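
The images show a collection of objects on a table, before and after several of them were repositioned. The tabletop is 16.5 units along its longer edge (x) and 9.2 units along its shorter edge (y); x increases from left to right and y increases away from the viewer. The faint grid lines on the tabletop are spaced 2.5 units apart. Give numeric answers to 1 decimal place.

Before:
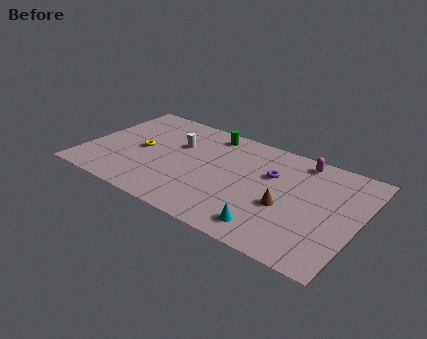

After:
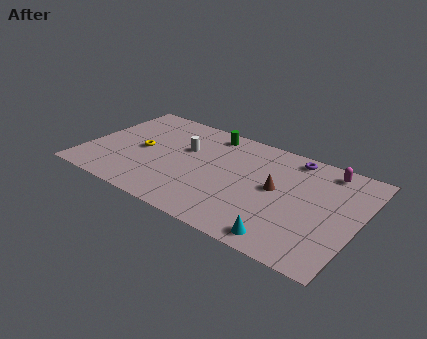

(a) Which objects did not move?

the yellow torus and the green cylinder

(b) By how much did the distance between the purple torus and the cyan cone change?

+2.5

Before: roughly 4.5 units apart; after: 7.0. That's 2.5 units further apart.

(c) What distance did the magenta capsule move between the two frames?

1.6

From (12.6, 8.1) to (14.2, 8.0), the magenta capsule covered √(1.6² + 0.1²) ≈ 1.6 units.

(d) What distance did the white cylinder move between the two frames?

0.5

The white cylinder was near (5.3, 6.0) before and (5.8, 5.8) after, so it travelled √(0.5² + 0.2²) ≈ 0.5 units.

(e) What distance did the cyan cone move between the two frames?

1.1

The cyan cone moved from about (11.7, 1.5) to (12.7, 1.1), a distance of √(1.0² + 0.4²) ≈ 1.1.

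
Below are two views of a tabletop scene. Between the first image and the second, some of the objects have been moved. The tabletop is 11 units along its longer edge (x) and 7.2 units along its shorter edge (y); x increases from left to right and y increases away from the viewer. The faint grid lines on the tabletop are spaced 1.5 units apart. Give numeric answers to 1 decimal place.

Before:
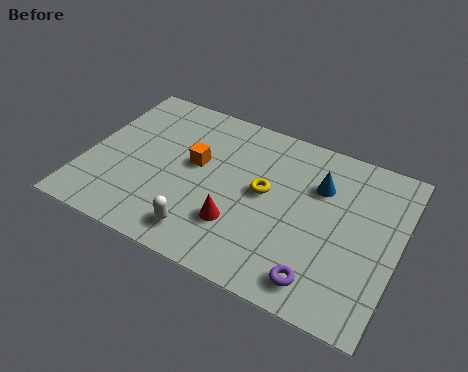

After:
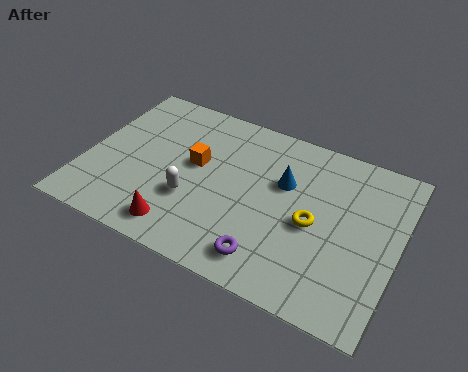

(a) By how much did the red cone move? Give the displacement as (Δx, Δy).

(-1.9, -1.0)

From the two frames, the red cone sits at roughly (5.6, 2.1) before and (3.7, 1.1) after.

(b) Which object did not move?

the orange cube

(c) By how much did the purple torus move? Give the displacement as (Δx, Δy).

(-1.8, 0.1)

The purple torus started near (8.6, 1.1) and ended near (6.8, 1.2).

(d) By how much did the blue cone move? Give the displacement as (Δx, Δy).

(-1.2, -0.4)

From the two frames, the blue cone sits at roughly (8.1, 5.0) before and (6.9, 4.6) after.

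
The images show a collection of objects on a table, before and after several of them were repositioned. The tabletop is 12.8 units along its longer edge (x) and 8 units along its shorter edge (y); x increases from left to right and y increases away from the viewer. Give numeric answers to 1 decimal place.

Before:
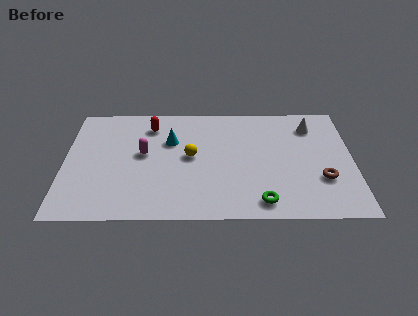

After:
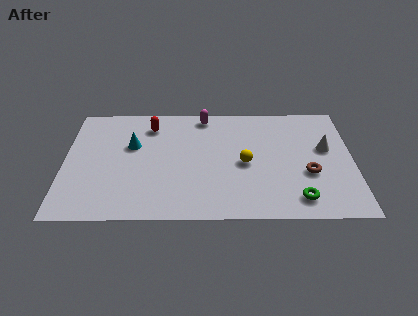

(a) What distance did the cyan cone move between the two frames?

1.7

From (4.7, 5.3) to (3.0, 5.0), the cyan cone covered √(1.7² + 0.3²) ≈ 1.7 units.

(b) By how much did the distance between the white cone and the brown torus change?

-1.8

Before: roughly 3.7 units apart; after: 1.9. That's 1.8 units closer together.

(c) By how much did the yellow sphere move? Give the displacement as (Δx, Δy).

(2.4, -0.5)

The yellow sphere started near (5.6, 4.2) and ended near (8.0, 3.7).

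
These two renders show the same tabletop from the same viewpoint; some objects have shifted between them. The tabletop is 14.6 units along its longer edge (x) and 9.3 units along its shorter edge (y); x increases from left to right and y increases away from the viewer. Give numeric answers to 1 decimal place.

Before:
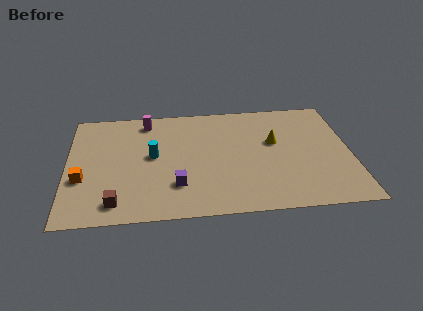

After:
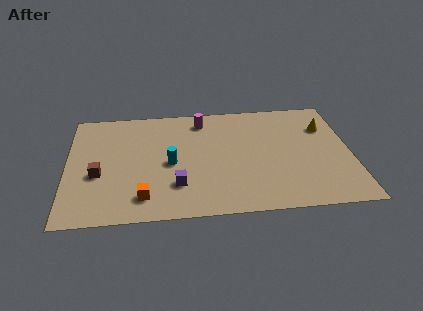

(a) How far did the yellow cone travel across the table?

2.9

The yellow cone was near (10.7, 5.6) before and (13.4, 6.6) after, so it travelled √(2.7² + 1.0²) ≈ 2.9 units.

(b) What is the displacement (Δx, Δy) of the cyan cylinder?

(0.9, -0.7)

From the two frames, the cyan cylinder sits at roughly (4.4, 5.0) before and (5.3, 4.3) after.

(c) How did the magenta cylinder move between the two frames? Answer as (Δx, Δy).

(2.9, -0.2)

The magenta cylinder was at about (4.1, 8.0) and moved to about (7.0, 7.8).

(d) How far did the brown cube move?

2.5

The brown cube moved from about (2.5, 1.4) to (1.6, 3.7), a distance of √(0.9² + 2.3²) ≈ 2.5.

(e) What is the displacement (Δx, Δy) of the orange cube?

(3.1, -1.7)

From the two frames, the orange cube sits at roughly (0.8, 3.4) before and (3.9, 1.7) after.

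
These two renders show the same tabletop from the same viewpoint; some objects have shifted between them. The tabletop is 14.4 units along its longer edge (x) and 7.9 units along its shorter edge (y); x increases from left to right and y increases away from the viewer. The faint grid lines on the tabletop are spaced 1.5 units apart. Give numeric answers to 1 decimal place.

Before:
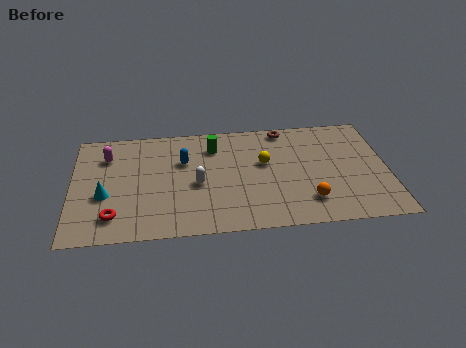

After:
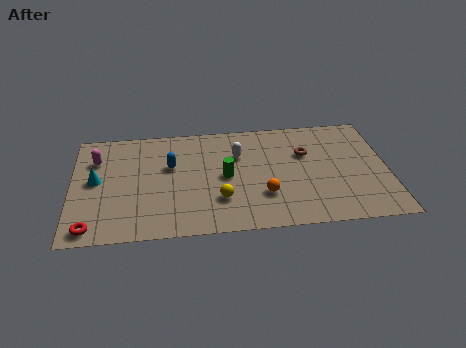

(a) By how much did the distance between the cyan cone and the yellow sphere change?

-1.6

They were about 7.5 units apart before and 5.9 after — 1.6 units closer together.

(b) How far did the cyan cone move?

1.2

From (1.5, 3.1) to (1.1, 4.2), the cyan cone covered √(0.4² + 1.1²) ≈ 1.2 units.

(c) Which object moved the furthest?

the yellow sphere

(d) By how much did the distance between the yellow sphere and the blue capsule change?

-0.3

They were about 3.7 units apart before and 3.4 after — 0.3 units closer together.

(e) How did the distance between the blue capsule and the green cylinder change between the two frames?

+1.0

They were about 1.7 units apart before and 2.7 after — 1.0 units further apart.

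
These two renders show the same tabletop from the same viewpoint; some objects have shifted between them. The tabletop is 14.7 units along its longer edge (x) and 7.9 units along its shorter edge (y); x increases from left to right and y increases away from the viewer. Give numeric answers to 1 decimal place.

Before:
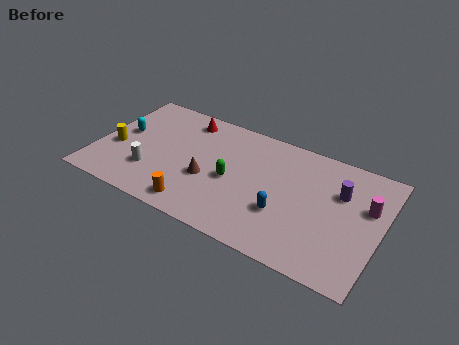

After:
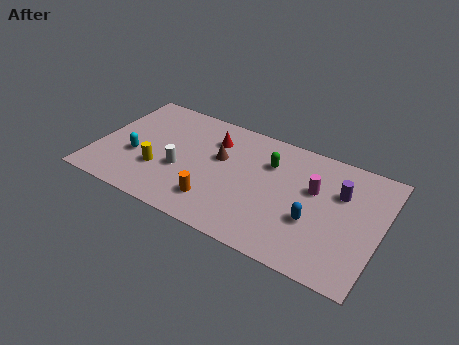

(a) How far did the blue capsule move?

1.5

The blue capsule moved from about (9.9, 2.7) to (11.4, 2.9), a distance of √(1.5² + 0.2²) ≈ 1.5.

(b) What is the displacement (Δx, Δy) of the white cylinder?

(1.5, 0.8)

From the two frames, the white cylinder sits at roughly (3.0, 2.3) before and (4.5, 3.1) after.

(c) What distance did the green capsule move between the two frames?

2.6

From (7.1, 3.6) to (8.8, 5.6), the green capsule covered √(1.7² + 2.0²) ≈ 2.6 units.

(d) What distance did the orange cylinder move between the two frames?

1.1

The orange cylinder was near (5.6, 1.1) before and (6.5, 1.8) after, so it travelled √(0.9² + 0.7²) ≈ 1.1 units.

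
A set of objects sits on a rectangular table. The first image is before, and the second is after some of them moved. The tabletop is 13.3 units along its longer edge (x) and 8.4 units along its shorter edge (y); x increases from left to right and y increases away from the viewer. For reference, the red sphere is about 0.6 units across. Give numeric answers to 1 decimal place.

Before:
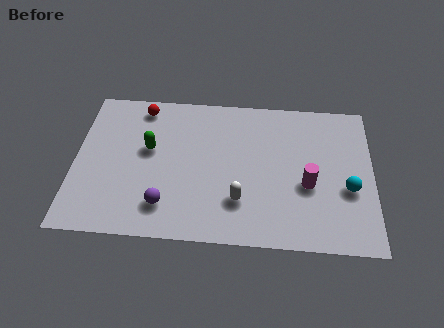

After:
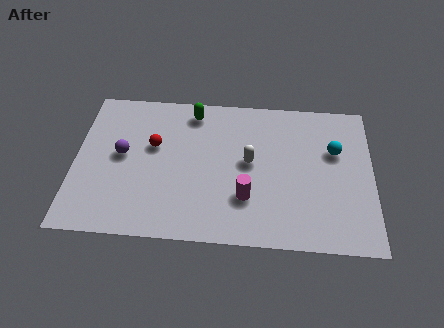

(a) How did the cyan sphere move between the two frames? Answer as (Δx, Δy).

(-0.6, 2.1)

The cyan sphere was at about (12.2, 3.3) and moved to about (11.6, 5.4).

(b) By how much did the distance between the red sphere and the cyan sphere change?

-2.0

The distance was about 10.1 in the first image and 8.1 in the second, so they moved 2.0 units closer together.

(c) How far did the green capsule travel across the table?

3.0

From (3.3, 4.9) to (5.2, 7.2), the green capsule covered √(1.9² + 2.3²) ≈ 3.0 units.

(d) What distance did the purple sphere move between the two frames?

3.4

The purple sphere moved from about (4.1, 1.8) to (2.1, 4.5), a distance of √(2.0² + 2.7²) ≈ 3.4.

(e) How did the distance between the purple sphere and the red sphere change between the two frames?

-4.1

They were about 5.6 units apart before and 1.5 after — 4.1 units closer together.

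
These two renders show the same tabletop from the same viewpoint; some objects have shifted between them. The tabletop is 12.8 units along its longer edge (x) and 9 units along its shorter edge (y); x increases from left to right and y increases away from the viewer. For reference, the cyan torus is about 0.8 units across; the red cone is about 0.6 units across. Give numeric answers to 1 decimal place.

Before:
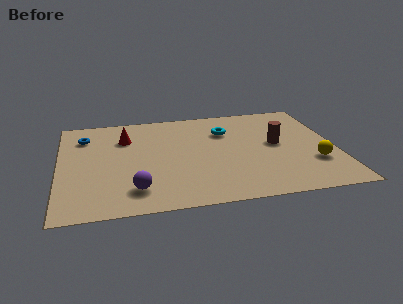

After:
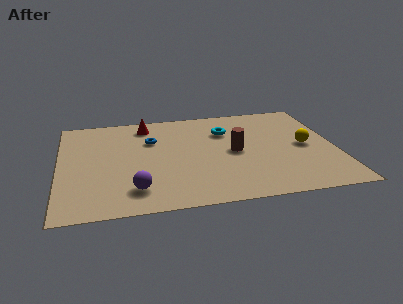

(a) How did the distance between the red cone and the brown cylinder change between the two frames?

-2.1

Before: roughly 7.2 units apart; after: 5.1. That's 2.1 units closer together.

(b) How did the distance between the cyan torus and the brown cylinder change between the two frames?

-0.8

They were about 2.8 units apart before and 2.0 after — 0.8 units closer together.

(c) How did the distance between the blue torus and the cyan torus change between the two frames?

-3.1

The distance was about 6.6 in the first image and 3.5 in the second, so they moved 3.1 units closer together.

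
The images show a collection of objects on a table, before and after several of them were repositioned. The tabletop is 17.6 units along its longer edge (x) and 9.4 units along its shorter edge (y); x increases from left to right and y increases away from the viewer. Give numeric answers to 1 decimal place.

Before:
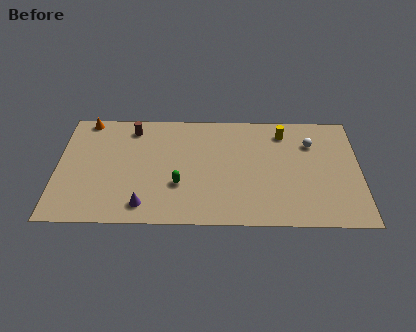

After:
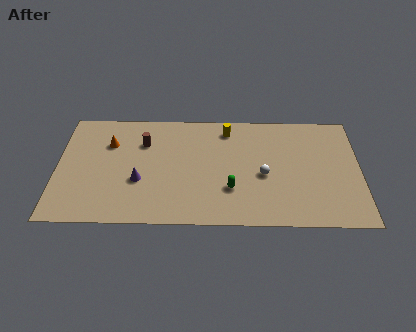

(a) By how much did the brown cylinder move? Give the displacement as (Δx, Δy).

(0.7, -1.2)

The brown cylinder was at about (4.3, 7.9) and moved to about (5.0, 6.7).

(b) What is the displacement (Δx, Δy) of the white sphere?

(-2.8, -2.7)

From the two frames, the white sphere sits at roughly (14.8, 6.8) before and (12.0, 4.1) after.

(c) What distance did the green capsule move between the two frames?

3.0

The green capsule was near (7.1, 3.2) before and (10.1, 2.9) after, so it travelled √(3.0² + 0.3²) ≈ 3.0 units.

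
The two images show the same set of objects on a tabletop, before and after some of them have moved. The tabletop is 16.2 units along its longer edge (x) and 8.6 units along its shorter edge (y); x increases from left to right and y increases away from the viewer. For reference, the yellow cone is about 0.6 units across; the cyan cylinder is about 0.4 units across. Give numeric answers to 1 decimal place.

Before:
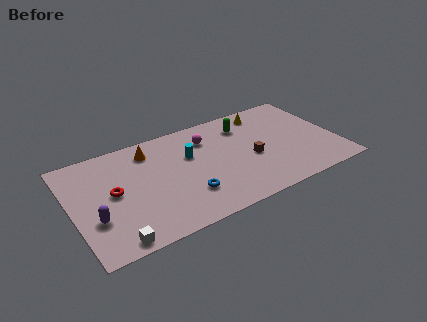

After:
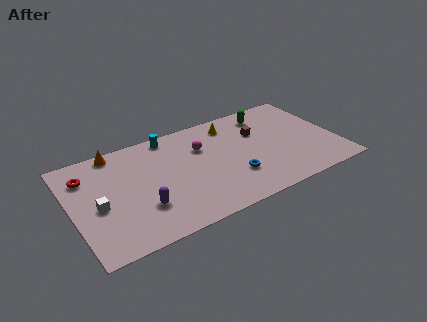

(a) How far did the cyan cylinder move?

2.4

The cyan cylinder moved from about (7.3, 5.5) to (6.3, 7.7), a distance of √(1.0² + 2.2²) ≈ 2.4.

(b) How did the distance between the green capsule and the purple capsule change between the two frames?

-0.9

The distance was about 10.4 in the first image and 9.5 in the second, so they moved 0.9 units closer together.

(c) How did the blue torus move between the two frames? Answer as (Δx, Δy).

(2.9, 0.2)

The blue torus started near (6.7, 2.4) and ended near (9.6, 2.6).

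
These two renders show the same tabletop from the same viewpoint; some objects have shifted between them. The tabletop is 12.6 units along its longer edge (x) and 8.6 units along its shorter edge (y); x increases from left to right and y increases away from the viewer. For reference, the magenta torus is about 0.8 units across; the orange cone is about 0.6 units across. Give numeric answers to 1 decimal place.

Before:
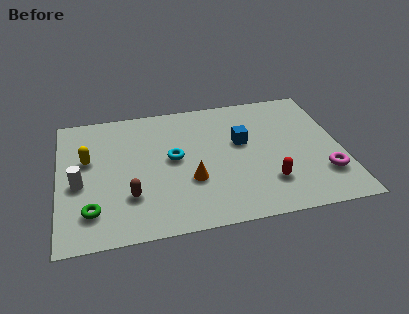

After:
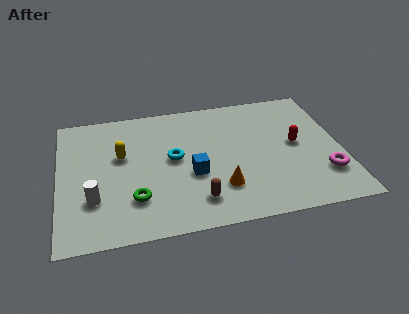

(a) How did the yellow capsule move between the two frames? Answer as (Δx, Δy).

(1.5, 0.0)

The yellow capsule started near (1.3, 5.2) and ended near (2.8, 5.2).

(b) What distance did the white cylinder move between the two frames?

1.3

From (0.9, 3.7) to (1.5, 2.6), the white cylinder covered √(0.6² + 1.1²) ≈ 1.3 units.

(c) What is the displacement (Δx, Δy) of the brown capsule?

(2.9, -0.8)

The brown capsule was at about (3.1, 2.5) and moved to about (6.0, 1.7).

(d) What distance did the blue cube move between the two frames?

2.9

The blue cube was near (8.2, 5.1) before and (5.9, 3.4) after, so it travelled √(2.3² + 1.7²) ≈ 2.9 units.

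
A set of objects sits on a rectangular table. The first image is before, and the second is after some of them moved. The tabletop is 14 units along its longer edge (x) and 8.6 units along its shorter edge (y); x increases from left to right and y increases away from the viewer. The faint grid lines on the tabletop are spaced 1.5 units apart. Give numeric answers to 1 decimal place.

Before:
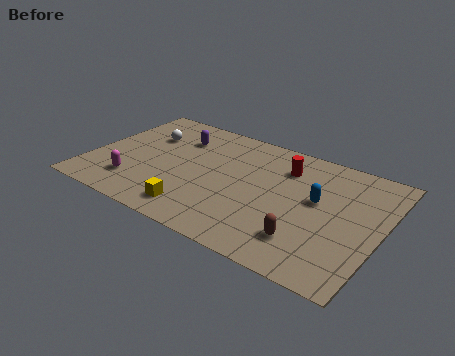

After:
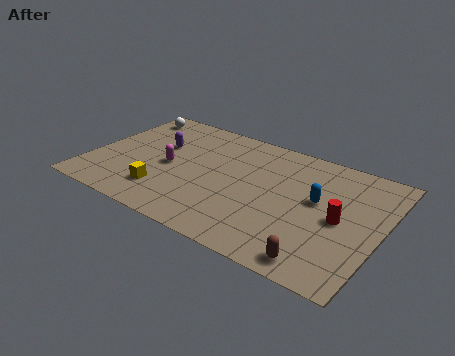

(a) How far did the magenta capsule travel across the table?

2.4

From (2.4, 2.0) to (3.8, 4.0), the magenta capsule covered √(1.4² + 2.0²) ≈ 2.4 units.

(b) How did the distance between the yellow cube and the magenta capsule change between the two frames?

-1.3

They were about 3.3 units apart before and 2.0 after — 1.3 units closer together.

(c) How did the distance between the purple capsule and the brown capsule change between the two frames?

+1.4

They were about 8.3 units apart before and 9.7 after — 1.4 units further apart.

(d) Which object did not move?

the blue capsule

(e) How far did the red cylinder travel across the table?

3.8

The red cylinder was near (9.1, 6.5) before and (12.1, 4.1) after, so it travelled √(3.0² + 2.4²) ≈ 3.8 units.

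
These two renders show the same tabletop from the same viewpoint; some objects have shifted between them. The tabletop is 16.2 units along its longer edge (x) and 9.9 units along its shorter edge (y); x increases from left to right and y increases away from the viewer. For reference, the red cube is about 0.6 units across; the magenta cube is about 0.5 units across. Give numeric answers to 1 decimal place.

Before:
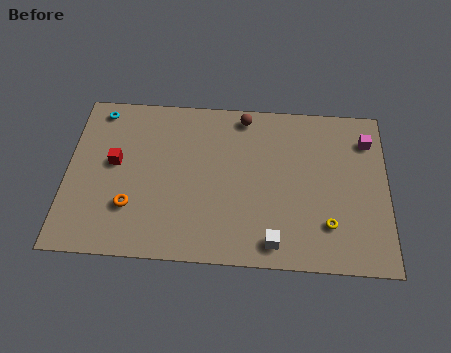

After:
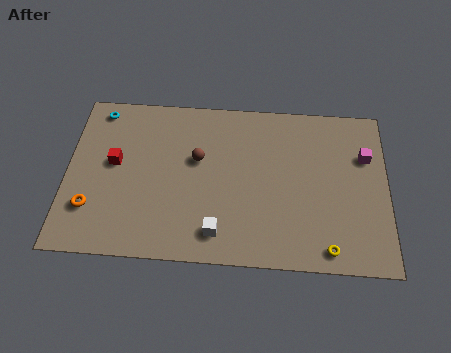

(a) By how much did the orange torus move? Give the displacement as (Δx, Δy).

(-2.0, -0.2)

From the two frames, the orange torus sits at roughly (3.3, 2.9) before and (1.3, 2.7) after.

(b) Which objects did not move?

the cyan torus and the red cube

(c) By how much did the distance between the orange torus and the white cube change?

-0.9

Before: roughly 7.4 units apart; after: 6.5. That's 0.9 units closer together.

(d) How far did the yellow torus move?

1.4

From (13.2, 2.5) to (13.2, 1.1), the yellow torus covered √(0.0² + 1.4²) ≈ 1.4 units.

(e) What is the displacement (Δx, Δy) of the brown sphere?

(-2.3, -2.8)

From the two frames, the brown sphere sits at roughly (8.9, 8.8) before and (6.6, 6.0) after.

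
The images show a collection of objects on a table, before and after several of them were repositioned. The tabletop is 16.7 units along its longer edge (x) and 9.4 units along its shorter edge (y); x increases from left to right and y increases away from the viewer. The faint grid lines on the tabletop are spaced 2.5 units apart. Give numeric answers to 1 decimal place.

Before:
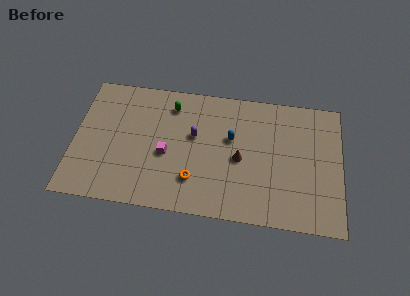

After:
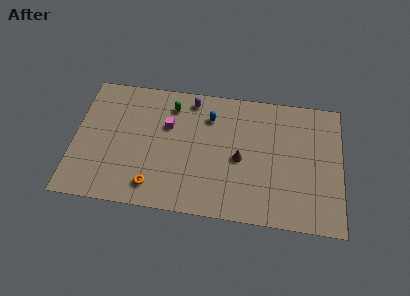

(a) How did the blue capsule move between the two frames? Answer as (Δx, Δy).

(-1.4, 1.4)

The blue capsule was at about (9.8, 5.7) and moved to about (8.4, 7.1).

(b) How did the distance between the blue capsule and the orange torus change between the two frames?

+2.4

Before: roughly 4.0 units apart; after: 6.4. That's 2.4 units further apart.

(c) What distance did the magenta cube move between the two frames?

2.1

The magenta cube moved from about (5.8, 4.0) to (5.8, 6.1), a distance of √(0.0² + 2.1²) ≈ 2.1.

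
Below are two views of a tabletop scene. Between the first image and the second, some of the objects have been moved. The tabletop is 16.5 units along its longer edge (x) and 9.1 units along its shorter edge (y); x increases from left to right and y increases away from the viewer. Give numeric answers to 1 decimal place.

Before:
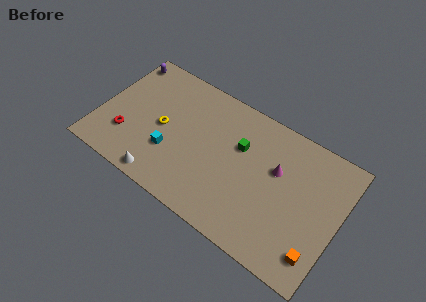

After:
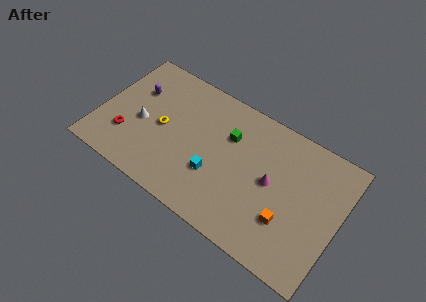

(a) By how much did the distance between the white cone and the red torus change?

-1.7

The distance was about 3.3 in the first image and 1.6 in the second, so they moved 1.7 units closer together.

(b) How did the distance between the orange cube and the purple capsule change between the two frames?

-4.2

They were about 15.9 units apart before and 11.7 after — 4.2 units closer together.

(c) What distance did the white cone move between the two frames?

3.7

The white cone was near (4.9, 0.9) before and (2.9, 4.0) after, so it travelled √(2.0² + 3.1²) ≈ 3.7 units.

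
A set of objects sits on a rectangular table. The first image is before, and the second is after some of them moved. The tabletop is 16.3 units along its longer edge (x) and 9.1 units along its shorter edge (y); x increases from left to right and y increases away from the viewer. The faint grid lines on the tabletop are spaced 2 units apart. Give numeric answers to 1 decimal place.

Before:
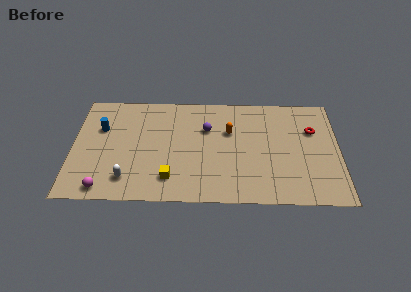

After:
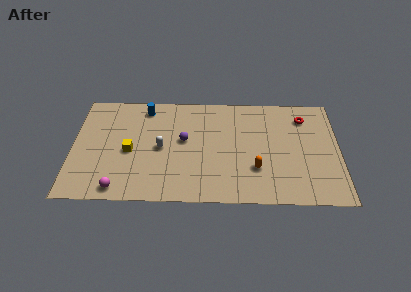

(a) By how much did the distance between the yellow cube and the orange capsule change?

+2.4

The distance was about 5.4 in the first image and 7.8 in the second, so they moved 2.4 units further apart.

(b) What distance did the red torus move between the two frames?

1.2

From (14.7, 6.1) to (14.2, 7.2), the red torus covered √(0.5² + 1.1²) ≈ 1.2 units.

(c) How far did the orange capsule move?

3.5

The orange capsule was near (9.6, 5.9) before and (11.2, 2.8) after, so it travelled √(1.6² + 3.1²) ≈ 3.5 units.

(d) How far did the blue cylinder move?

3.2

The blue cylinder was near (1.7, 6.0) before and (4.4, 7.8) after, so it travelled √(2.7² + 1.8²) ≈ 3.2 units.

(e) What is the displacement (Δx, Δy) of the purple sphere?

(-1.4, -1.0)

The purple sphere was at about (8.2, 6.1) and moved to about (6.8, 5.1).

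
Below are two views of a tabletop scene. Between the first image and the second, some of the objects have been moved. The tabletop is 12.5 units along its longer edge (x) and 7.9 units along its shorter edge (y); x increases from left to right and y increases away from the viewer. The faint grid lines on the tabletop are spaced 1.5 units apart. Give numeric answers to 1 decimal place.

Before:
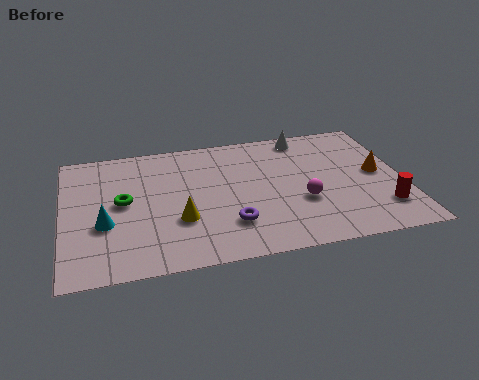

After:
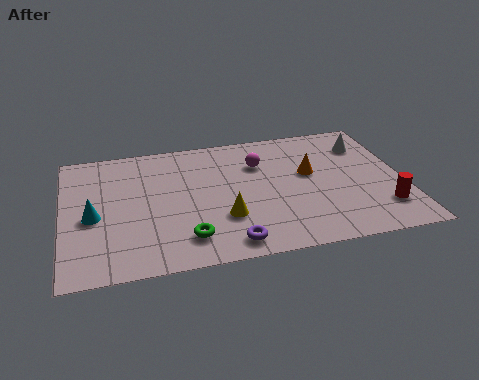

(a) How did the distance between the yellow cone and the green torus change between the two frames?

-0.8

They were about 2.5 units apart before and 1.7 after — 0.8 units closer together.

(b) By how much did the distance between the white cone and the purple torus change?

+1.6

They were about 5.8 units apart before and 7.4 after — 1.6 units further apart.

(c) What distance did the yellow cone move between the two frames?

1.6

The yellow cone was near (4.2, 2.7) before and (5.8, 2.5) after, so it travelled √(1.6² + 0.2²) ≈ 1.6 units.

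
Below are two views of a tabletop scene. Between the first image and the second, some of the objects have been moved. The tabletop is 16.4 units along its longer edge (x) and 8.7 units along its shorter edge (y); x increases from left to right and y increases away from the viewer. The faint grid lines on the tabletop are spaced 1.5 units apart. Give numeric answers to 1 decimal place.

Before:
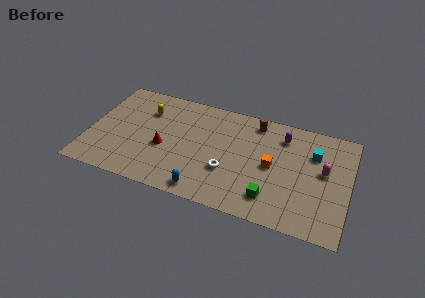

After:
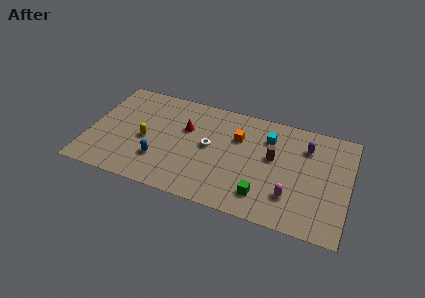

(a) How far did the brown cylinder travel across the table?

2.8

The brown cylinder moved from about (10.3, 7.5) to (11.6, 5.0), a distance of √(1.3² + 2.5²) ≈ 2.8.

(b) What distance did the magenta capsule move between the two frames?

3.2

The magenta capsule was near (14.8, 4.9) before and (12.9, 2.3) after, so it travelled √(1.9² + 2.6²) ≈ 3.2 units.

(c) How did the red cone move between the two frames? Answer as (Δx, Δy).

(1.2, 2.0)

The red cone started near (4.8, 3.6) and ended near (6.0, 5.6).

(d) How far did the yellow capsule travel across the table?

2.4

The yellow capsule moved from about (3.4, 6.3) to (3.6, 3.9), a distance of √(0.2² + 2.4²) ≈ 2.4.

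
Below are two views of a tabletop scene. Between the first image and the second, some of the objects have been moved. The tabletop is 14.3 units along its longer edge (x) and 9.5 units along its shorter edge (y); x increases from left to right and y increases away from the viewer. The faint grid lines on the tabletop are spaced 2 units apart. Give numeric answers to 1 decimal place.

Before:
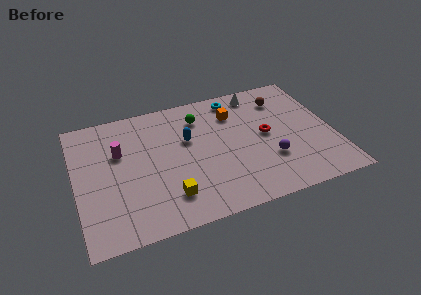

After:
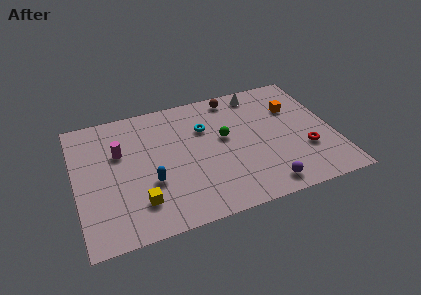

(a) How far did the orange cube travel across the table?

3.4

The orange cube moved from about (9.0, 7.1) to (12.3, 6.5), a distance of √(3.3² + 0.6²) ≈ 3.4.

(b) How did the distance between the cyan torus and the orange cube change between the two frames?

+3.8

They were about 1.2 units apart before and 5.0 after — 3.8 units further apart.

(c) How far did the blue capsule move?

3.4

From (6.3, 5.9) to (4.0, 3.4), the blue capsule covered √(2.3² + 2.5²) ≈ 3.4 units.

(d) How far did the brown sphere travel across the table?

2.9

The brown sphere moved from about (11.8, 7.4) to (9.1, 8.4), a distance of √(2.7² + 1.0²) ≈ 2.9.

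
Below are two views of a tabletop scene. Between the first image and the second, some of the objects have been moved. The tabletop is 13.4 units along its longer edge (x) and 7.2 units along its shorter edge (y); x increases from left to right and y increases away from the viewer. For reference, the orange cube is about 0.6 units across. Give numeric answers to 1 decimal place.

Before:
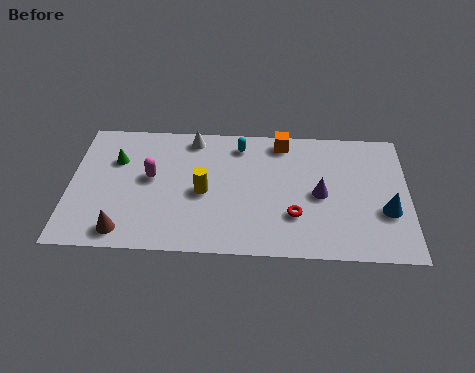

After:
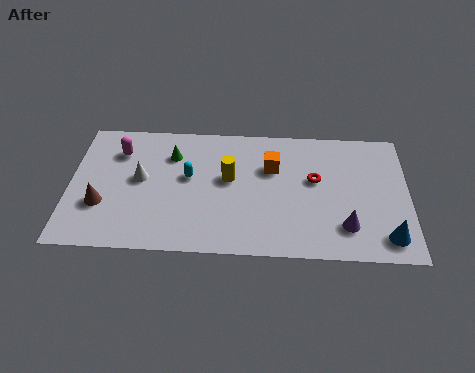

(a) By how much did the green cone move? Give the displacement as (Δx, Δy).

(2.2, 0.4)

The green cone was at about (1.8, 4.9) and moved to about (4.0, 5.3).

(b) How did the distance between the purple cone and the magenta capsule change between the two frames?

+3.0

The distance was about 6.7 in the first image and 9.7 in the second, so they moved 3.0 units further apart.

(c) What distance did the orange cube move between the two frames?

1.6

The orange cube was near (8.4, 6.3) before and (8.0, 4.8) after, so it travelled √(0.4² + 1.5²) ≈ 1.6 units.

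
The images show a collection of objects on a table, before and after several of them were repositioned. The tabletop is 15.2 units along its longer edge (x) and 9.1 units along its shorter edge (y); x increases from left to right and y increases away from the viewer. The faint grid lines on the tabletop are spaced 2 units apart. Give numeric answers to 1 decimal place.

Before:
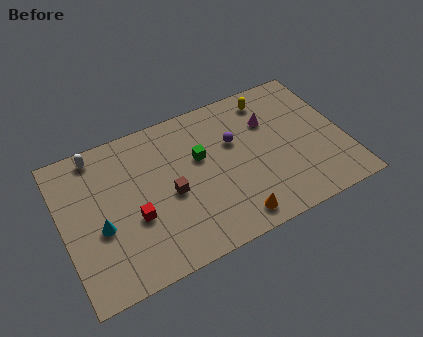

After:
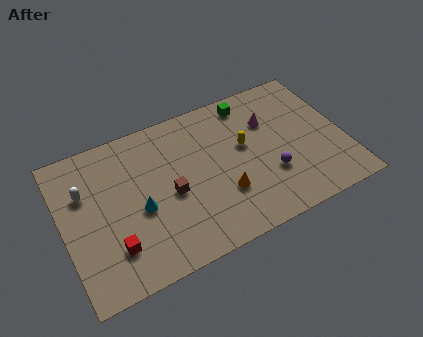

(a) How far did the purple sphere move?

3.2

From (9.4, 5.8) to (11.0, 3.0), the purple sphere covered √(1.6² + 2.8²) ≈ 3.2 units.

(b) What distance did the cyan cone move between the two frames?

2.1

From (1.9, 3.7) to (4.0, 3.9), the cyan cone covered √(2.1² + 0.2²) ≈ 2.1 units.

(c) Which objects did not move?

the brown cube and the magenta cone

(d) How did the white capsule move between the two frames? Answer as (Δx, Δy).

(-0.9, -2.0)

The white capsule was at about (2.2, 8.1) and moved to about (1.3, 6.1).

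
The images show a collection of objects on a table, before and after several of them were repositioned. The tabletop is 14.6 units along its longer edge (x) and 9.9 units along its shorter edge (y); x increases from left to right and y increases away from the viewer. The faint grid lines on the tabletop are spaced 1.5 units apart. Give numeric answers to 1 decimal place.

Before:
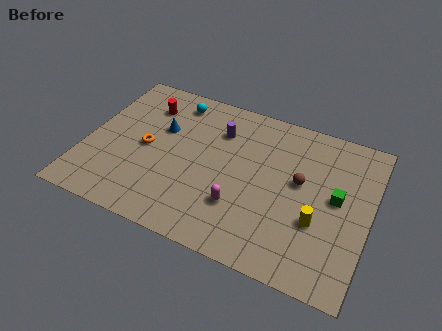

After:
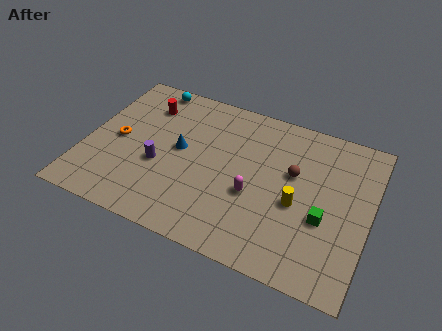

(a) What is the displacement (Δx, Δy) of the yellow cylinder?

(-1.1, 0.7)

From the two frames, the yellow cylinder sits at roughly (12.1, 3.5) before and (11.0, 4.2) after.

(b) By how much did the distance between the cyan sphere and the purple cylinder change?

+2.5

They were about 2.7 units apart before and 5.2 after — 2.5 units further apart.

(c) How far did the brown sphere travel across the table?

0.6

The brown sphere was near (11.0, 5.6) before and (10.6, 6.0) after, so it travelled √(0.4² + 0.4²) ≈ 0.6 units.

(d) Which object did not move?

the red cylinder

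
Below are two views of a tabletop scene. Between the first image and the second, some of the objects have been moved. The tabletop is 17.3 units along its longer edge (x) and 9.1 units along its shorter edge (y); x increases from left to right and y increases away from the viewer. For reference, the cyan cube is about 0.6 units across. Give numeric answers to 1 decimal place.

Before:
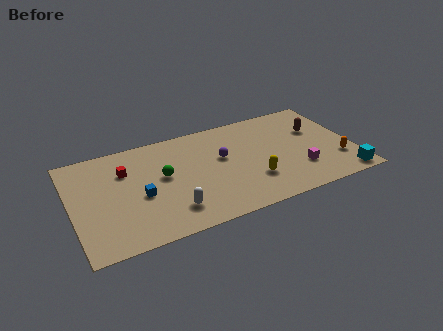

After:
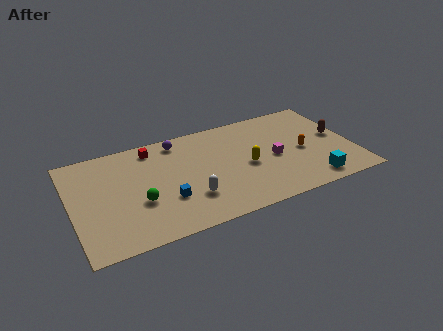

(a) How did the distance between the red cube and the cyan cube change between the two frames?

-2.8

The distance was about 14.1 in the first image and 11.3 in the second, so they moved 2.8 units closer together.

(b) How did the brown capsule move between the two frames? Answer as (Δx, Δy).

(1.2, -1.0)

The brown capsule started near (15.3, 5.9) and ended near (16.5, 4.9).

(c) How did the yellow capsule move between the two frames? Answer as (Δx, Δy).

(-0.2, 1.4)

From the two frames, the yellow capsule sits at roughly (10.9, 2.7) before and (10.7, 4.1) after.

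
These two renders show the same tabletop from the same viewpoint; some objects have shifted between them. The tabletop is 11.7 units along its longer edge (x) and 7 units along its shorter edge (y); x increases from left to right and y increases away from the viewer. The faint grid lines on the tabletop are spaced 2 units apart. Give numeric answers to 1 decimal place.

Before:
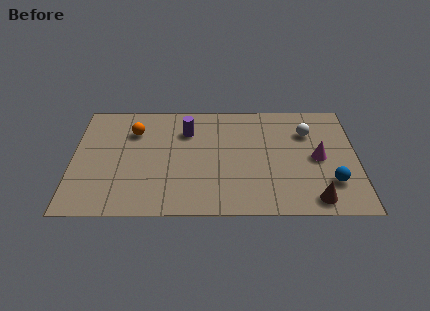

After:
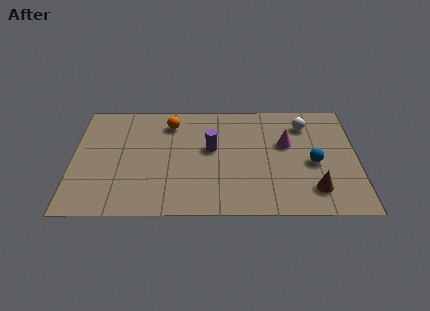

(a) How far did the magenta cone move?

1.6

The magenta cone was near (10.1, 3.4) before and (8.8, 4.3) after, so it travelled √(1.3² + 0.9²) ≈ 1.6 units.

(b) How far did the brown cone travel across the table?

0.6

From (9.9, 0.9) to (9.9, 1.5), the brown cone covered √(0.0² + 0.6²) ≈ 0.6 units.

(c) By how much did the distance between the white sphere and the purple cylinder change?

-0.8

The distance was about 5.0 in the first image and 4.2 in the second, so they moved 0.8 units closer together.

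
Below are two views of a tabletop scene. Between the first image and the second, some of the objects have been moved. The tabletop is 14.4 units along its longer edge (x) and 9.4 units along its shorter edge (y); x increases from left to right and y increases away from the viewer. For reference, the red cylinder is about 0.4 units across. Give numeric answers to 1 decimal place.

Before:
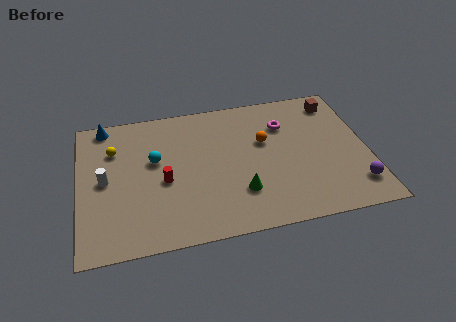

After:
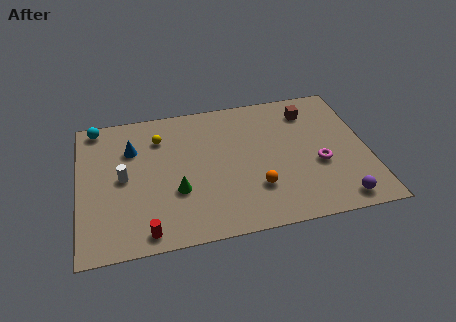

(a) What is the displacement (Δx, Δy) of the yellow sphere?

(2.3, 0.4)

The yellow sphere was at about (1.8, 6.7) and moved to about (4.1, 7.1).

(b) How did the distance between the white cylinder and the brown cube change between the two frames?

-2.3

Before: roughly 12.2 units apart; after: 9.9. That's 2.3 units closer together.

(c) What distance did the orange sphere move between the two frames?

3.2

The orange sphere was near (9.3, 5.8) before and (8.7, 2.7) after, so it travelled √(0.6² + 3.1²) ≈ 3.2 units.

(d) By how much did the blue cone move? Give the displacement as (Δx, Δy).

(1.3, -1.9)

The blue cone was at about (1.4, 8.5) and moved to about (2.7, 6.6).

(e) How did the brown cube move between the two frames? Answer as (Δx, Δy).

(-1.4, -0.4)

The brown cube started near (13.1, 7.9) and ended near (11.7, 7.5).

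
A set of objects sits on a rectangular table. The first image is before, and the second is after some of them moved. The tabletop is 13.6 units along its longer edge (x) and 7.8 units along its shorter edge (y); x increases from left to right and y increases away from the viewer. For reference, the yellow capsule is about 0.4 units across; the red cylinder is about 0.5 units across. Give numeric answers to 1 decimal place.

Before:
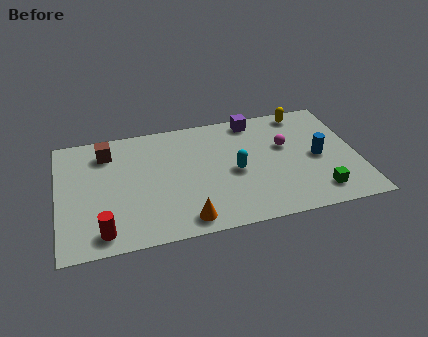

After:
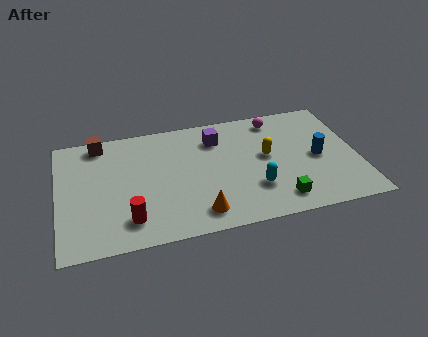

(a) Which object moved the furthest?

the yellow capsule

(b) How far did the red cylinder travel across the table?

1.3

The red cylinder was near (1.9, 1.1) before and (3.1, 1.6) after, so it travelled √(1.2² + 0.5²) ≈ 1.3 units.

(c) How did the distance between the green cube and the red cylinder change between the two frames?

-3.0

They were about 9.7 units apart before and 6.7 after — 3.0 units closer together.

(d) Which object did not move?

the blue cylinder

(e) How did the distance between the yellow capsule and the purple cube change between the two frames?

+0.5

They were about 2.3 units apart before and 2.8 after — 0.5 units further apart.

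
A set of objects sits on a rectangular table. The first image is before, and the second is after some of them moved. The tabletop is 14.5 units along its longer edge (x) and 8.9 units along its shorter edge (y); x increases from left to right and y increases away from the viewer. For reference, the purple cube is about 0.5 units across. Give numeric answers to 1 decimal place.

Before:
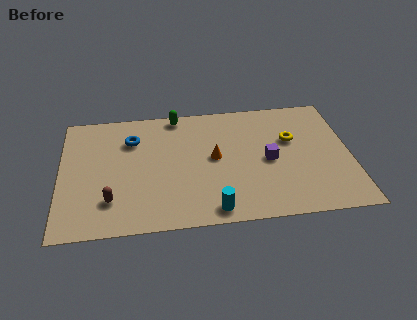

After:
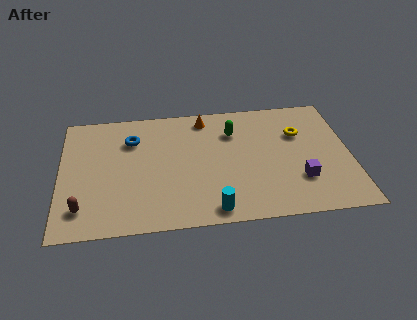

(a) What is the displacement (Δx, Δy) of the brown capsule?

(-1.4, -0.4)

From the two frames, the brown capsule sits at roughly (2.5, 2.2) before and (1.1, 1.8) after.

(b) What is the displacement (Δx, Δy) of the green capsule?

(2.8, -1.6)

The green capsule was at about (5.9, 8.1) and moved to about (8.7, 6.5).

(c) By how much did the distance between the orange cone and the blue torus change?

-0.6

The distance was about 4.5 in the first image and 3.9 in the second, so they moved 0.6 units closer together.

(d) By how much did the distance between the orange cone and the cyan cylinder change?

+3.0

They were about 3.7 units apart before and 6.7 after — 3.0 units further apart.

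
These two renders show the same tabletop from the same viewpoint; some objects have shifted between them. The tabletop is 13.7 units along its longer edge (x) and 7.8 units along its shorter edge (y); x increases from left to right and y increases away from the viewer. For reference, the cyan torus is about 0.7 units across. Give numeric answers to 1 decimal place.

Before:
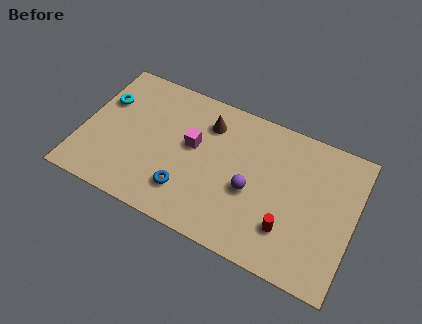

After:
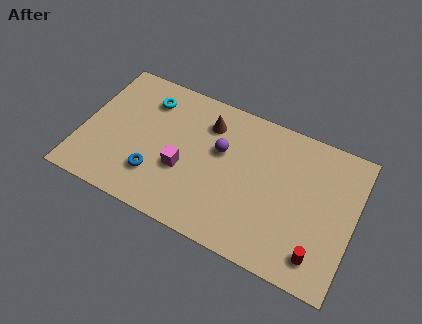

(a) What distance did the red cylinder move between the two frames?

1.7

From (10.6, 2.1) to (12.2, 1.4), the red cylinder covered √(1.6² + 0.7²) ≈ 1.7 units.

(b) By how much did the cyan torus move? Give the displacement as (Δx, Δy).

(2.1, 0.9)

From the two frames, the cyan torus sits at roughly (0.9, 5.2) before and (3.0, 6.1) after.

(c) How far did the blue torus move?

1.6

The blue torus was near (5.5, 1.9) before and (3.9, 2.1) after, so it travelled √(1.6² + 0.2²) ≈ 1.6 units.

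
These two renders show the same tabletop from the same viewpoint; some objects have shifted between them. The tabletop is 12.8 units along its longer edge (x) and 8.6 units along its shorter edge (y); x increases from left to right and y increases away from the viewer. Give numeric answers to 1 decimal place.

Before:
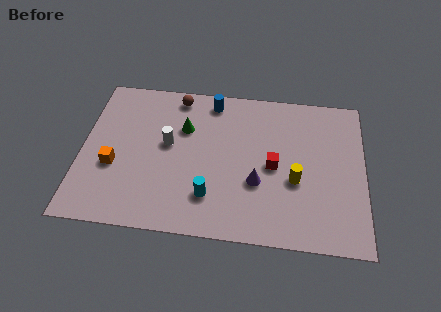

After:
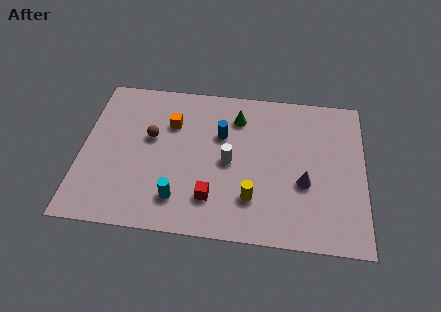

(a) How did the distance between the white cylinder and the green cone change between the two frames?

+1.4

Before: roughly 1.2 units apart; after: 2.6. That's 1.4 units further apart.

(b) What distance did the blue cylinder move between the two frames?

2.0

The blue cylinder was near (5.8, 7.5) before and (6.3, 5.6) after, so it travelled √(0.5² + 1.9²) ≈ 2.0 units.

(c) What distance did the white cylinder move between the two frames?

2.9

The white cylinder moved from about (3.9, 4.8) to (6.7, 4.1), a distance of √(2.8² + 0.7²) ≈ 2.9.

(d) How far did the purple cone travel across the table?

2.1

The purple cone moved from about (8.0, 3.1) to (10.1, 3.3), a distance of √(2.1² + 0.2²) ≈ 2.1.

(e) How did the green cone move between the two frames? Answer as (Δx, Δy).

(2.4, 0.9)

From the two frames, the green cone sits at roughly (4.6, 5.8) before and (7.0, 6.7) after.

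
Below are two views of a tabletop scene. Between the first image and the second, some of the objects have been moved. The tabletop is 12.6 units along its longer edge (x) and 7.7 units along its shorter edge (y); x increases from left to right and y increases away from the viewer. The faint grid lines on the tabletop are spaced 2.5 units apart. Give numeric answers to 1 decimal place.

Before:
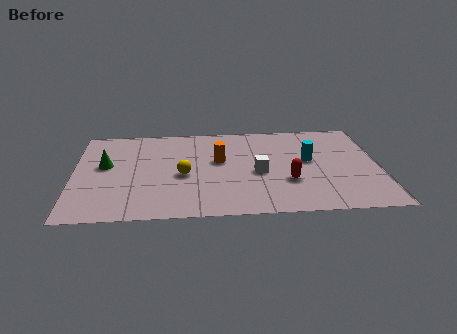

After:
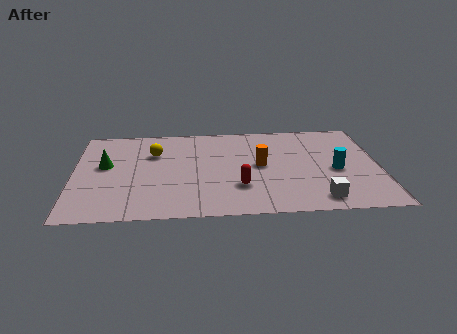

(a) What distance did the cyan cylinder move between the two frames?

1.4

The cyan cylinder was near (9.7, 4.3) before and (10.8, 3.4) after, so it travelled √(1.1² + 0.9²) ≈ 1.4 units.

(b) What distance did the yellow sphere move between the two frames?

2.2

The yellow sphere was near (4.5, 3.4) before and (3.3, 5.3) after, so it travelled √(1.2² + 1.9²) ≈ 2.2 units.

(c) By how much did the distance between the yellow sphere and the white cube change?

+4.8

The distance was about 3.1 in the first image and 7.9 in the second, so they moved 4.8 units further apart.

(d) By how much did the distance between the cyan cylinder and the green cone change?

+1.2

They were about 8.4 units apart before and 9.6 after — 1.2 units further apart.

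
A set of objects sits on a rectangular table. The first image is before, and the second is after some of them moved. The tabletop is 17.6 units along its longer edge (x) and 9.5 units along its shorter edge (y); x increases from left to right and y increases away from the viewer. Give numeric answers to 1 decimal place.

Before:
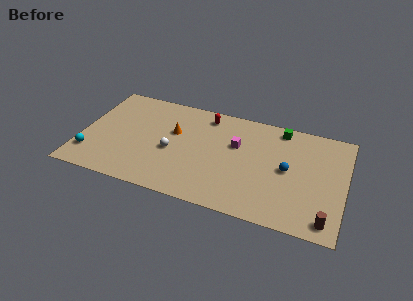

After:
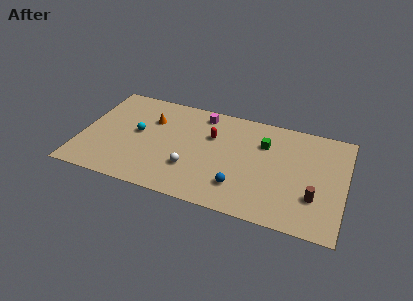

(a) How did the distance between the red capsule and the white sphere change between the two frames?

-0.9

They were about 4.5 units apart before and 3.6 after — 0.9 units closer together.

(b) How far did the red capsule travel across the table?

1.9

The red capsule was near (8.1, 8.1) before and (8.6, 6.3) after, so it travelled √(0.5² + 1.8²) ≈ 1.9 units.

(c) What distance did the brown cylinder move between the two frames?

1.9

The brown cylinder moved from about (16.6, 1.2) to (15.7, 2.9), a distance of √(0.9² + 1.7²) ≈ 1.9.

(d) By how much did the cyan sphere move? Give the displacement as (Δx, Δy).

(2.9, 2.9)

The cyan sphere was at about (0.8, 2.2) and moved to about (3.7, 5.1).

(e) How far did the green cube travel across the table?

2.0

The green cube moved from about (13.1, 8.4) to (12.1, 6.7), a distance of √(1.0² + 1.7²) ≈ 2.0.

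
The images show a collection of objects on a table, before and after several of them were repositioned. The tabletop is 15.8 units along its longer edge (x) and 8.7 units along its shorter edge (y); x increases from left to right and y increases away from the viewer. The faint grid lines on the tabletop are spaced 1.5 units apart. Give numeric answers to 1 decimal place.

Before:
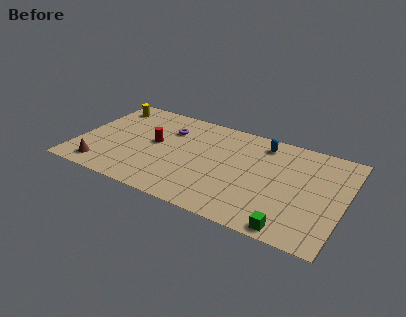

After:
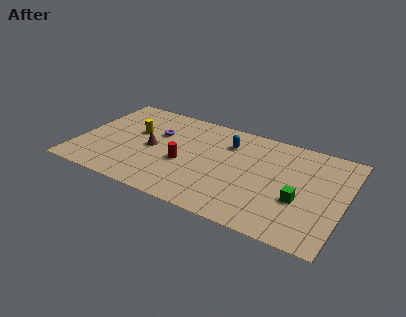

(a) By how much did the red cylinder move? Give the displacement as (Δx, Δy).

(1.9, -1.1)

The red cylinder was at about (4.5, 4.7) and moved to about (6.4, 3.6).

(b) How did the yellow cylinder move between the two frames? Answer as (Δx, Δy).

(2.0, -1.9)

The yellow cylinder started near (1.2, 7.2) and ended near (3.2, 5.3).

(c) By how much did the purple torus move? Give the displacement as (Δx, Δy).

(-0.6, -0.6)

From the two frames, the purple torus sits at roughly (5.1, 6.3) before and (4.5, 5.7) after.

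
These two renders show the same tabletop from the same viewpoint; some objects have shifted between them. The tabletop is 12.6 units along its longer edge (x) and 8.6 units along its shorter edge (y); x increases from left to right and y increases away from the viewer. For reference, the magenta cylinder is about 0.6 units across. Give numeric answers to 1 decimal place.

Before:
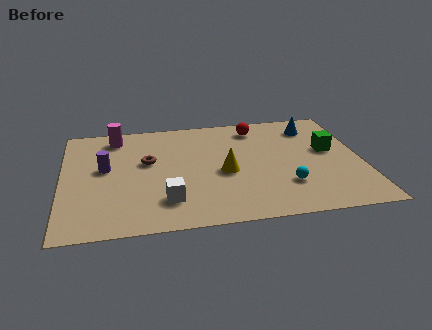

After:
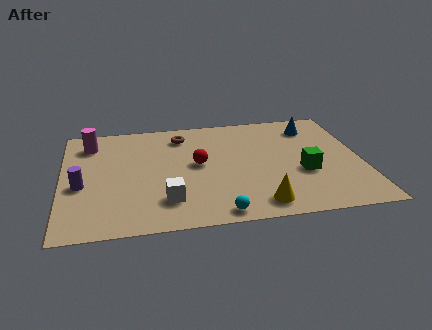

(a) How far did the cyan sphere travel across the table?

3.3

From (9.3, 2.4) to (6.4, 0.8), the cyan sphere covered √(2.9² + 1.6²) ≈ 3.3 units.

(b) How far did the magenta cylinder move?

1.2

The magenta cylinder was near (2.3, 7.3) before and (1.2, 6.9) after, so it travelled √(1.1² + 0.4²) ≈ 1.2 units.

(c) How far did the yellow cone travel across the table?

2.9

From (6.8, 3.8) to (8.1, 1.2), the yellow cone covered √(1.3² + 2.6²) ≈ 2.9 units.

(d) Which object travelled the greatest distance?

the red sphere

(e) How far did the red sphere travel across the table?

3.7

The red sphere was near (8.3, 7.2) before and (5.7, 4.6) after, so it travelled √(2.6² + 2.6²) ≈ 3.7 units.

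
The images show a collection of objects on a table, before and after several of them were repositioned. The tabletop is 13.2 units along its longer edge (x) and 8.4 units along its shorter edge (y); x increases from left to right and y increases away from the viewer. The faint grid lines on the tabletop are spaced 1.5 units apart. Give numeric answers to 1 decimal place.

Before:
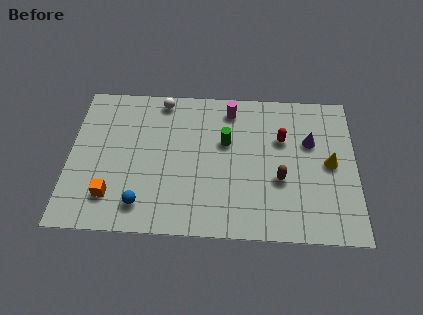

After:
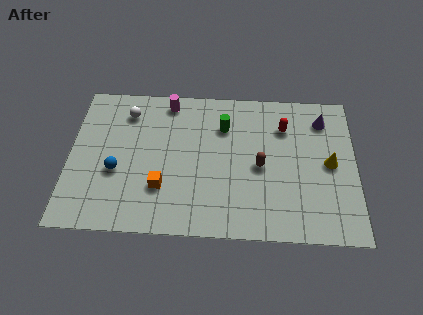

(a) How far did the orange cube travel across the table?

2.4

The orange cube was near (2.0, 1.9) before and (4.3, 2.5) after, so it travelled √(2.3² + 0.6²) ≈ 2.4 units.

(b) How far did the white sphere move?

1.8

The white sphere moved from about (4.2, 7.5) to (2.6, 6.7), a distance of √(1.6² + 0.8²) ≈ 1.8.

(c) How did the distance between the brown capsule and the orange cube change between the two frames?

-3.1

They were about 7.8 units apart before and 4.7 after — 3.1 units closer together.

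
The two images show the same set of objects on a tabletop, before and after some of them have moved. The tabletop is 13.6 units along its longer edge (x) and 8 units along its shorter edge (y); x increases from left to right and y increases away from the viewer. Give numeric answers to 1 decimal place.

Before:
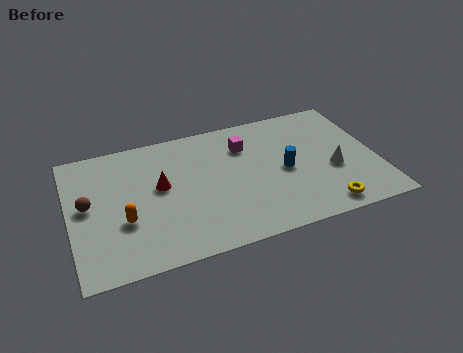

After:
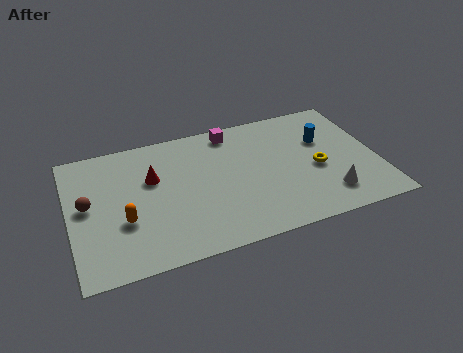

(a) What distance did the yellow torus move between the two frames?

2.5

From (10.9, 1.0) to (10.9, 3.5), the yellow torus covered √(0.0² + 2.5²) ≈ 2.5 units.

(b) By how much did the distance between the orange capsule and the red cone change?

+0.3

The distance was about 2.3 in the first image and 2.6 in the second, so they moved 0.3 units further apart.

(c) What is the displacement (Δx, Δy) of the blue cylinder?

(1.9, 1.4)

The blue cylinder started near (9.5, 3.8) and ended near (11.4, 5.2).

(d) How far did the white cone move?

1.6

The white cone moved from about (11.6, 3.2) to (11.2, 1.7), a distance of √(0.4² + 1.5²) ≈ 1.6.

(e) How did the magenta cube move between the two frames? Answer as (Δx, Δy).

(-0.5, 1.1)

The magenta cube started near (7.9, 5.9) and ended near (7.4, 7.0).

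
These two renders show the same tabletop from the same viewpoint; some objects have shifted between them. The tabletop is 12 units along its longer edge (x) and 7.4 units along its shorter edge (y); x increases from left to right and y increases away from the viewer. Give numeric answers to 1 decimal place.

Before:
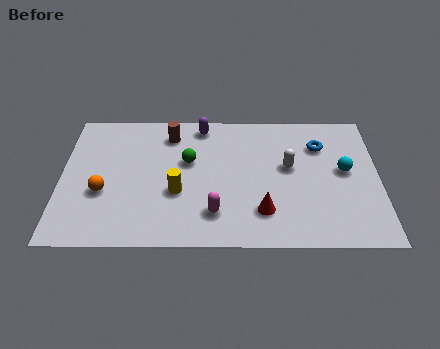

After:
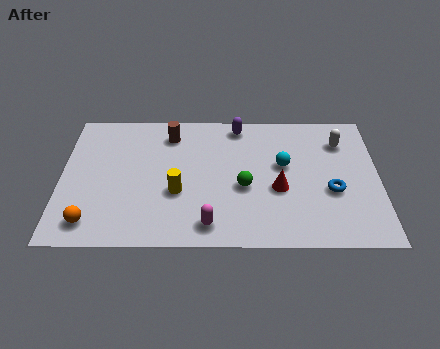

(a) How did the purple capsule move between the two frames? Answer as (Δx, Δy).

(1.4, 0.0)

The purple capsule started near (5.3, 6.5) and ended near (6.7, 6.5).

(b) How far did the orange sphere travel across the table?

1.6

From (1.6, 2.8) to (1.2, 1.2), the orange sphere covered √(0.4² + 1.6²) ≈ 1.6 units.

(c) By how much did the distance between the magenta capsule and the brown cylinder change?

+0.5

The distance was about 4.6 in the first image and 5.1 in the second, so they moved 0.5 units further apart.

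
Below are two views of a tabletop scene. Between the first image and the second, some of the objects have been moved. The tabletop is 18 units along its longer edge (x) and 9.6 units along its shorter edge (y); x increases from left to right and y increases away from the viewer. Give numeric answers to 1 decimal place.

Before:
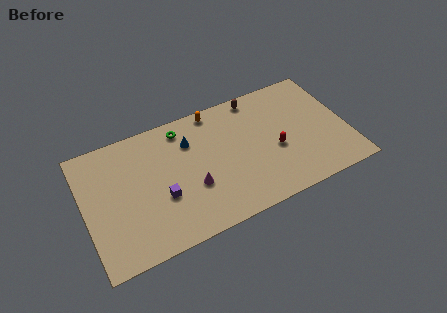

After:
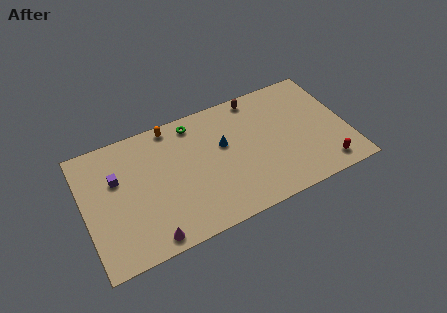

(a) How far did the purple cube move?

3.8

From (5.1, 3.6) to (2.3, 6.2), the purple cube covered √(2.8² + 2.6²) ≈ 3.8 units.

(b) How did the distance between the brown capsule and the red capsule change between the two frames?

+3.5

The distance was about 4.7 in the first image and 8.2 in the second, so they moved 3.5 units further apart.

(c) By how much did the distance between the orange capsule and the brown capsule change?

+3.0

The distance was about 2.9 in the first image and 5.9 in the second, so they moved 3.0 units further apart.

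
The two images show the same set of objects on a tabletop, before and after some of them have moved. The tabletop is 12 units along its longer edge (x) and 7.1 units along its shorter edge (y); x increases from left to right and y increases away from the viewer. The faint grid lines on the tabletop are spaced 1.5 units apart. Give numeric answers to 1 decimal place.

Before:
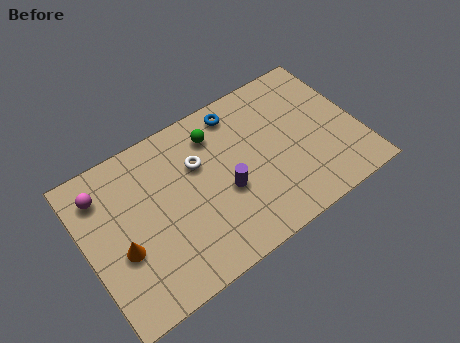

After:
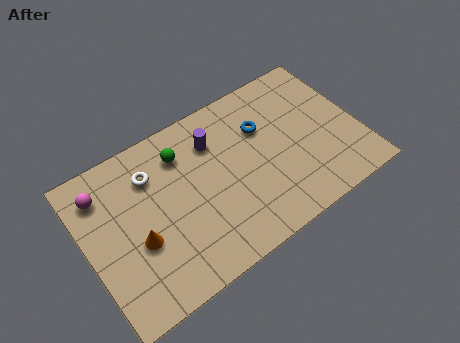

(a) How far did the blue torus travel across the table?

1.6

From (7.1, 6.1) to (8.0, 4.8), the blue torus covered √(0.9² + 1.3²) ≈ 1.6 units.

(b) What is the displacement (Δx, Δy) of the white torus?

(-2.0, 0.6)

From the two frames, the white torus sits at roughly (5.1, 4.7) before and (3.1, 5.3) after.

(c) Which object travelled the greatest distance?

the purple cylinder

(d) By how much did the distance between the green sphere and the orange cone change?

-1.8

Before: roughly 5.4 units apart; after: 3.6. That's 1.8 units closer together.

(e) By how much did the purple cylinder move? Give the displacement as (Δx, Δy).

(-0.1, 2.4)

The purple cylinder was at about (6.0, 2.9) and moved to about (5.9, 5.3).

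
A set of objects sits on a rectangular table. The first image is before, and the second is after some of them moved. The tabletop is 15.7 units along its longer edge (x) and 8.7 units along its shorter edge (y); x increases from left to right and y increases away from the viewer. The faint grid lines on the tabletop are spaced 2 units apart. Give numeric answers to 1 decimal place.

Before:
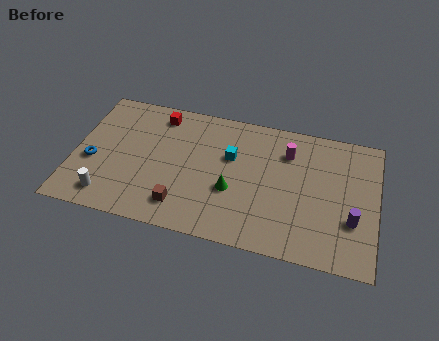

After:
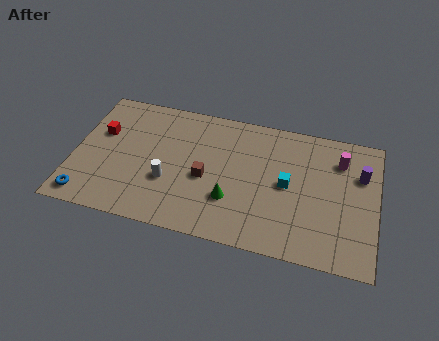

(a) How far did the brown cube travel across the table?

2.4

From (5.8, 1.7) to (6.9, 3.8), the brown cube covered √(1.1² + 2.1²) ≈ 2.4 units.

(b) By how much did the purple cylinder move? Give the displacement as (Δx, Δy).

(0.3, 3.0)

The purple cylinder started near (14.5, 2.9) and ended near (14.8, 5.9).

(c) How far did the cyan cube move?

3.2

From (8.1, 5.5) to (11.1, 4.4), the cyan cube covered √(3.0² + 1.1²) ≈ 3.2 units.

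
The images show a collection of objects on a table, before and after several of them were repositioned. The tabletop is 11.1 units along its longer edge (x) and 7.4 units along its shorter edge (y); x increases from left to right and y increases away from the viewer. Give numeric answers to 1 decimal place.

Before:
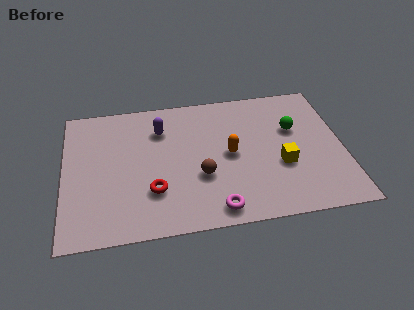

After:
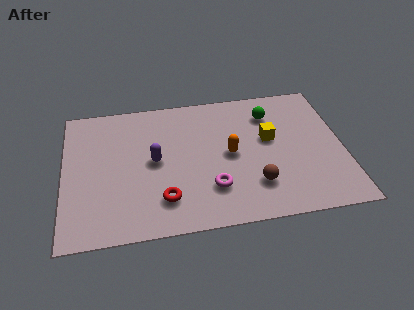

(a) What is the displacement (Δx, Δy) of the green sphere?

(-0.9, 1.0)

From the two frames, the green sphere sits at roughly (9.2, 4.7) before and (8.3, 5.7) after.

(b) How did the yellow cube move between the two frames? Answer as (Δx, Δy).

(-0.4, 1.5)

The yellow cube started near (8.6, 2.8) and ended near (8.2, 4.3).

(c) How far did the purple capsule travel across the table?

1.7

The purple capsule was near (3.9, 5.5) before and (3.6, 3.8) after, so it travelled √(0.3² + 1.7²) ≈ 1.7 units.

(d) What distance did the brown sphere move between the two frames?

2.2

The brown sphere was near (5.4, 2.7) before and (7.5, 1.9) after, so it travelled √(2.1² + 0.8²) ≈ 2.2 units.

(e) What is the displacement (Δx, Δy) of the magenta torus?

(-0.1, 1.1)

The magenta torus started near (5.9, 0.9) and ended near (5.8, 2.0).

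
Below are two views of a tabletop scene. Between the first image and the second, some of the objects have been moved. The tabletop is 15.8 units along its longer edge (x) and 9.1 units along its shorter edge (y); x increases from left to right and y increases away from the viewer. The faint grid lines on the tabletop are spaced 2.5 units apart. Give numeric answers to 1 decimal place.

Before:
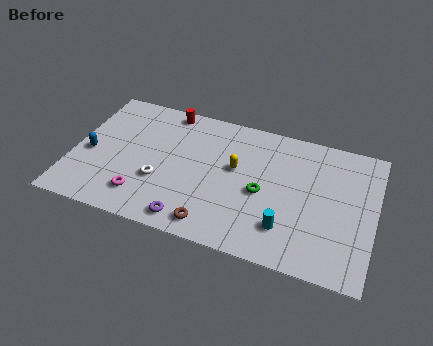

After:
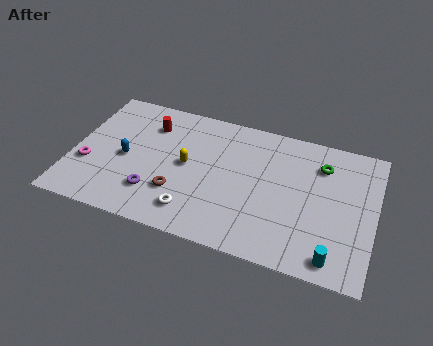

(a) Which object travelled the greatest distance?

the green torus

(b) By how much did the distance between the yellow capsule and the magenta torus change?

-0.4

The distance was about 5.7 in the first image and 5.3 in the second, so they moved 0.4 units closer together.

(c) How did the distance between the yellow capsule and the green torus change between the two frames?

+5.3

They were about 1.9 units apart before and 7.2 after — 5.3 units further apart.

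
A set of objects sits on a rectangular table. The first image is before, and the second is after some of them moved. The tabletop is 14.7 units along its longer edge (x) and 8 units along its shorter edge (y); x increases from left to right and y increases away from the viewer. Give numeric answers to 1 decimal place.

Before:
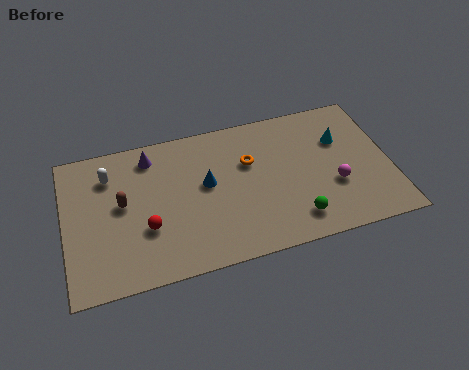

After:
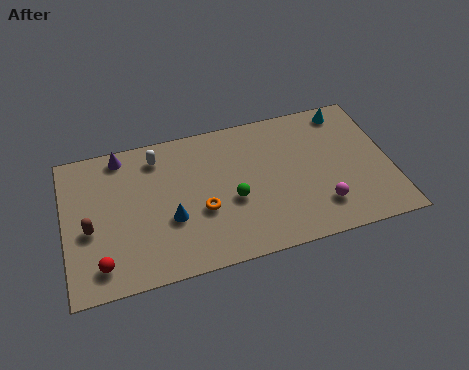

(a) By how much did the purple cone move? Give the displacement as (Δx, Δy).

(-1.3, 0.4)

The purple cone was at about (4.0, 6.7) and moved to about (2.7, 7.1).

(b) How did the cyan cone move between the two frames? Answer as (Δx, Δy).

(0.4, 1.6)

The cyan cone was at about (12.6, 5.4) and moved to about (13.0, 7.0).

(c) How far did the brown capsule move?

1.8

The brown capsule was near (2.6, 4.4) before and (1.1, 3.4) after, so it travelled √(1.5² + 1.0²) ≈ 1.8 units.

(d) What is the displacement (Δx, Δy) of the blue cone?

(-1.7, -1.5)

From the two frames, the blue cone sits at roughly (6.4, 4.5) before and (4.7, 3.0) after.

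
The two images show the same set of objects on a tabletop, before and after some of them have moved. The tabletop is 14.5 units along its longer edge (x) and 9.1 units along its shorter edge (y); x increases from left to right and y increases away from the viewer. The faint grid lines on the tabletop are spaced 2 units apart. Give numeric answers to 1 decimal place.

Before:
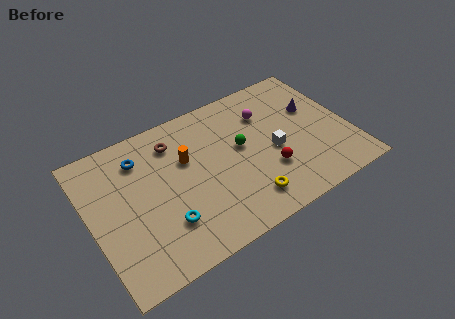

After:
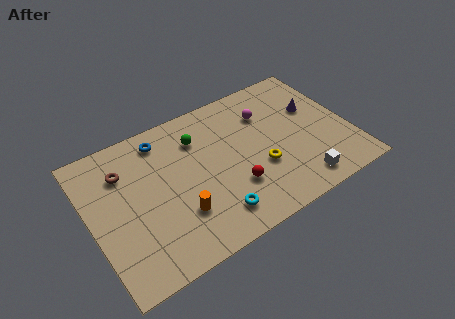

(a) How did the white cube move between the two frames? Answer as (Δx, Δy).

(1.0, -2.7)

The white cube started near (10.2, 4.0) and ended near (11.2, 1.3).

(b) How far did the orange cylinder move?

3.2

From (5.5, 5.8) to (4.6, 2.7), the orange cylinder covered √(0.9² + 3.1²) ≈ 3.2 units.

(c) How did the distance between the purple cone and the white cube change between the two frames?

+1.6

Before: roughly 3.1 units apart; after: 4.7. That's 1.6 units further apart.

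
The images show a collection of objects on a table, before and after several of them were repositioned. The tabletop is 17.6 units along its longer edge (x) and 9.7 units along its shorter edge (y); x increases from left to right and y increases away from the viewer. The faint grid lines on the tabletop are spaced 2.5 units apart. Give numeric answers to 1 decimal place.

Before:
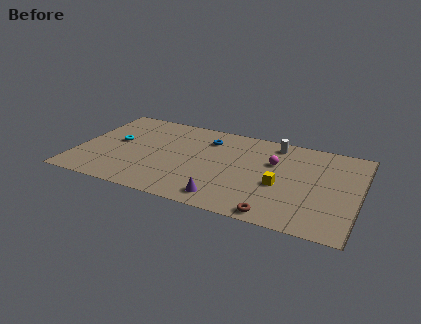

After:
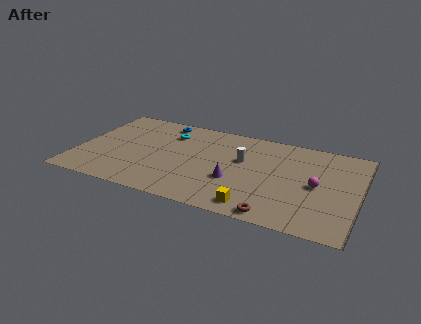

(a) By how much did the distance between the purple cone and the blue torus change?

+0.8

The distance was about 6.3 in the first image and 7.1 in the second, so they moved 0.8 units further apart.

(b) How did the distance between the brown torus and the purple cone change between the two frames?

+0.6

They were about 3.2 units apart before and 3.8 after — 0.6 units further apart.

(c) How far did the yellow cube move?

3.0

The yellow cube was near (12.8, 4.0) before and (11.5, 1.3) after, so it travelled √(1.3² + 2.7²) ≈ 3.0 units.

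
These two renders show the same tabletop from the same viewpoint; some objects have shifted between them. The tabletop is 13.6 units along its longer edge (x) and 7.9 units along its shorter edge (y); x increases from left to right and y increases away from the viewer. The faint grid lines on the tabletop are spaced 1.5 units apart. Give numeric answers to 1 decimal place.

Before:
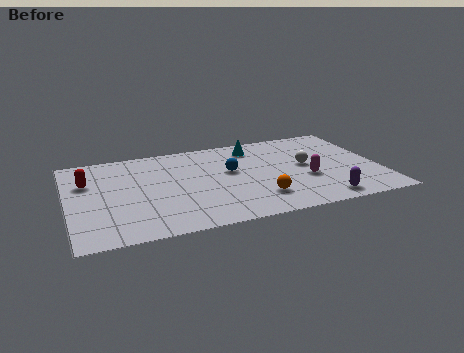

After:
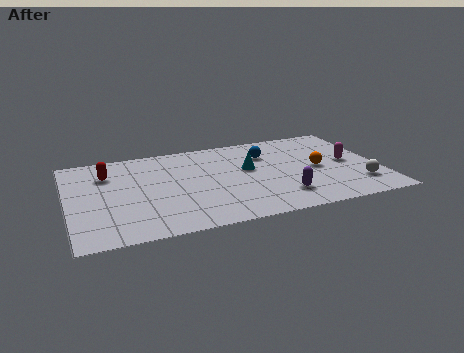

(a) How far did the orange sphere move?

3.4

From (8.1, 1.9) to (10.9, 3.8), the orange sphere covered √(2.8² + 1.9²) ≈ 3.4 units.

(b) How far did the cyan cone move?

1.9

The cyan cone was near (8.3, 6.5) before and (7.9, 4.6) after, so it travelled √(0.4² + 1.9²) ≈ 1.9 units.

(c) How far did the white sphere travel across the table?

3.1

From (10.4, 4.2) to (12.5, 1.9), the white sphere covered √(2.1² + 2.3²) ≈ 3.1 units.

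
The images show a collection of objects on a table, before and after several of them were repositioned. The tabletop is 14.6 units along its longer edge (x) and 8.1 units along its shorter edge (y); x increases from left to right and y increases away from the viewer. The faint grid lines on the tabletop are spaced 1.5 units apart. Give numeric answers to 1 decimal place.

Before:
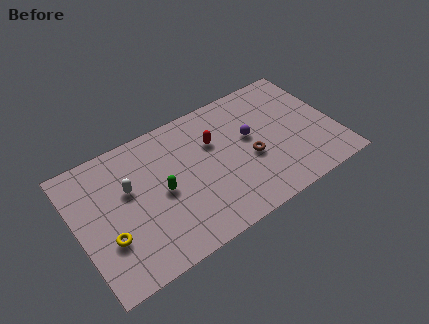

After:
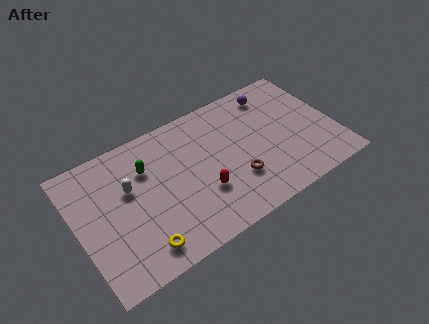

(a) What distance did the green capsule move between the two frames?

1.9

From (4.7, 3.9) to (4.1, 5.7), the green capsule covered √(0.6² + 1.8²) ≈ 1.9 units.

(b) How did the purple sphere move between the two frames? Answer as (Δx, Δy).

(1.7, 2.1)

From the two frames, the purple sphere sits at roughly (9.9, 4.7) before and (11.6, 6.8) after.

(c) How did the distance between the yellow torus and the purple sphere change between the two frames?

+1.5

They were about 8.6 units apart before and 10.1 after — 1.5 units further apart.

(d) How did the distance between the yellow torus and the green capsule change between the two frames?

+1.1

The distance was about 3.4 in the first image and 4.5 in the second, so they moved 1.1 units further apart.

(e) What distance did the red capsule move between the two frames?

2.9

From (7.9, 5.4) to (6.8, 2.7), the red capsule covered √(1.1² + 2.7²) ≈ 2.9 units.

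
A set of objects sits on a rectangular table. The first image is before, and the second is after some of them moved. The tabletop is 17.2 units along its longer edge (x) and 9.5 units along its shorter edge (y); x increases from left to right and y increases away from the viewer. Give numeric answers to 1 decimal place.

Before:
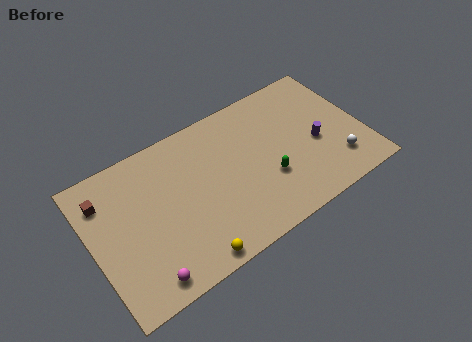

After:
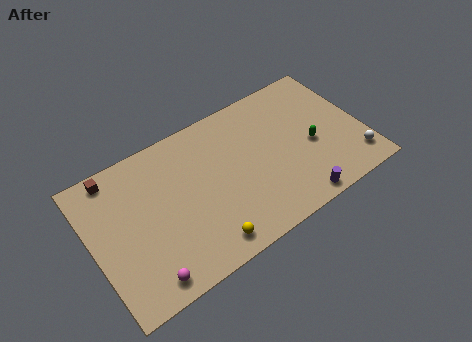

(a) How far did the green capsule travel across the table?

3.1

From (10.9, 3.3) to (13.9, 4.1), the green capsule covered √(3.0² + 0.8²) ≈ 3.1 units.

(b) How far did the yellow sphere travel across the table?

1.1

From (5.5, 0.9) to (6.5, 1.3), the yellow sphere covered √(1.0² + 0.4²) ≈ 1.1 units.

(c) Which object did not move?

the magenta sphere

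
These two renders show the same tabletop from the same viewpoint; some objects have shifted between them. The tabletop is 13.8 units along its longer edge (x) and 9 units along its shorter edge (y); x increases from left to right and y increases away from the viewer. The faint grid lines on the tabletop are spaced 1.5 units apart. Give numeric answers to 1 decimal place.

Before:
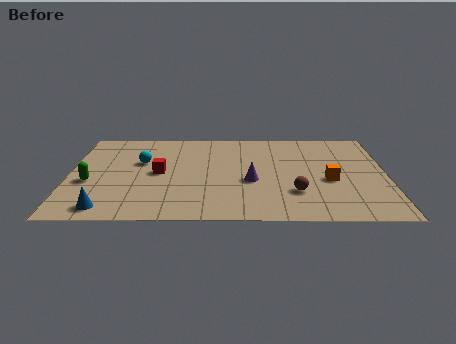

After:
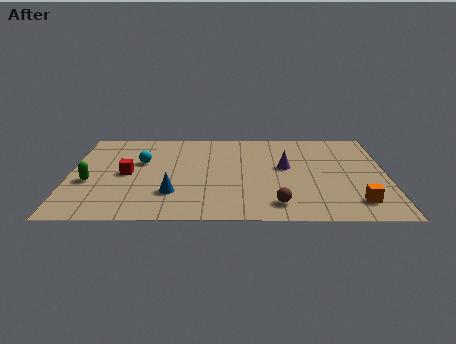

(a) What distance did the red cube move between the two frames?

1.4

The red cube moved from about (3.9, 4.5) to (2.5, 4.4), a distance of √(1.4² + 0.1²) ≈ 1.4.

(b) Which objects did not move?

the cyan sphere and the green capsule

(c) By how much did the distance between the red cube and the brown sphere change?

+0.9

They were about 6.2 units apart before and 7.1 after — 0.9 units further apart.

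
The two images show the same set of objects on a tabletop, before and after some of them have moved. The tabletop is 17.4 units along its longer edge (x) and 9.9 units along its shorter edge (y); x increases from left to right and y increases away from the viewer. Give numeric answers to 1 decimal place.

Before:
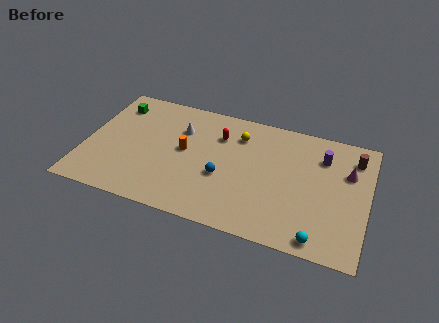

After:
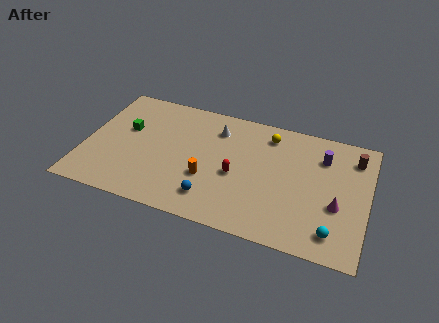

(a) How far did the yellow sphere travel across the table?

1.9

From (9.3, 7.6) to (11.1, 8.2), the yellow sphere covered √(1.8² + 0.6²) ≈ 1.9 units.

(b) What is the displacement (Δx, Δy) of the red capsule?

(1.3, -2.9)

The red capsule was at about (8.1, 7.2) and moved to about (9.4, 4.3).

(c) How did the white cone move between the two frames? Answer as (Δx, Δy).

(2.2, 0.7)

From the two frames, the white cone sits at roughly (5.7, 7.0) before and (7.9, 7.7) after.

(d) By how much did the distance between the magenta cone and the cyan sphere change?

-3.7

The distance was about 5.8 in the first image and 2.1 in the second, so they moved 3.7 units closer together.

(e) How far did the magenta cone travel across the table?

2.8

The magenta cone moved from about (16.1, 6.6) to (15.6, 3.8), a distance of √(0.5² + 2.8²) ≈ 2.8.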